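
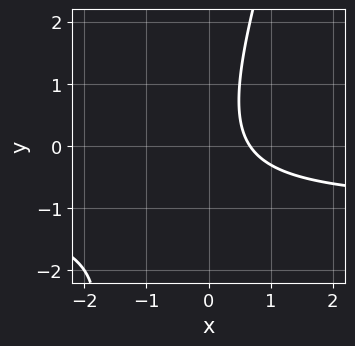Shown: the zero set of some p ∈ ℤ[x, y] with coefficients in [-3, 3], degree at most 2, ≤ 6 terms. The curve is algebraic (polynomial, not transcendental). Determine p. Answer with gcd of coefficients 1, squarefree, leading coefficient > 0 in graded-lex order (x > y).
First, degree: no degree-1 curve has this shape, so deg p = 2.
Then, from the visible intercepts: no y-intercept at any integer in the box.
Finally, the integer polynomial consistent with all of this is the stated p.

3*x*y - y^2 + 3*x - 2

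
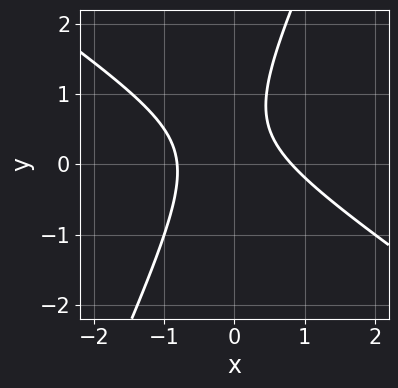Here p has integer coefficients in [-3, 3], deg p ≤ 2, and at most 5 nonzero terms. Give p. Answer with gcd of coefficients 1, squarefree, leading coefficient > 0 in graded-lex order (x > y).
1. The degree is 2 — the shape is more complex than any degree-1 curve.
2. From the visible intercepts: the curve avoids every integer y-axis point in the box.
3. Assembling these constraints gives the stated polynomial.

3*x^2 + 3*x*y - 2*y^2 + 2*y - 2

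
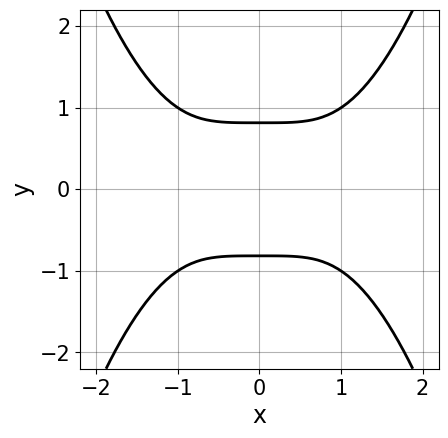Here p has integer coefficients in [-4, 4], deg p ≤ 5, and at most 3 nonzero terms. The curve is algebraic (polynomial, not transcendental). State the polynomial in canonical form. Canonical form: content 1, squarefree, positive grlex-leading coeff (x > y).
x^4 - 3*y^2 + 2

First, the degree is 4 — a generic line meets the curve in up to 4 points.
Next, symmetries: it's symmetric under y → −y, forcing even powers of y; it's symmetric under x → −x, forcing even powers of x.
Then, reading off the gridlines: no x-intercept at any integer in the box.
Finally, assembling these constraints gives the stated polynomial.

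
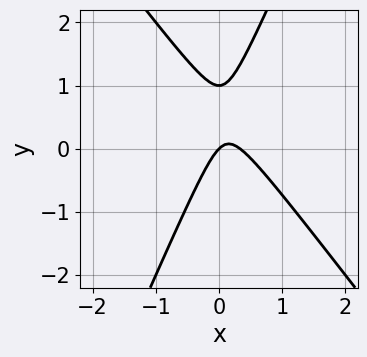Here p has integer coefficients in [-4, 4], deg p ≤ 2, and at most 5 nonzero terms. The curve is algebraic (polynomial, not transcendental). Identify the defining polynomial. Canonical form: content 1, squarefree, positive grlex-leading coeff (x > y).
3*x^2 + x*y - y^2 - x + y

First, degree: no degree-1 curve has this shape, so deg p = 2.
Then, checking where it meets the axes: one x-axis crossing is at x = 0; among the integer gridlines, it crosses the y-axis at y ∈ {0, 1}.
Finally, these observations pin down the coefficients.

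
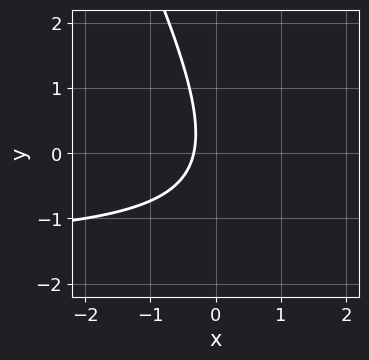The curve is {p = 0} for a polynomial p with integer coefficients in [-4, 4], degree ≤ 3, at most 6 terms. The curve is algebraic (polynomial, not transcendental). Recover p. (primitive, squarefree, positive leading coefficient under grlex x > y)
deg p = 2. The shape is more complex than any degree-1 curve.
Checking where it meets the axes: no y-intercept at any integer in the box.
These observations pin down the coefficients.

2*x*y + y^2 + 3*x + 1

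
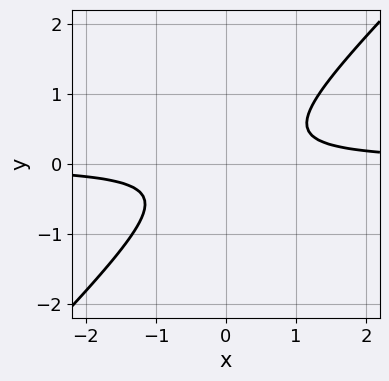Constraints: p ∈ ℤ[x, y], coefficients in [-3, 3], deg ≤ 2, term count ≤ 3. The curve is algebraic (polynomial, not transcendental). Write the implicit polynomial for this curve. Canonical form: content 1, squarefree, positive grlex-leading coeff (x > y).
Degree: a generic line meets the curve in up to 2 points, so deg p = 2.
Against the integer gridlines: no y-intercept at any integer in the box; it misses every integer gridline on the x-axis.
Matching integer coefficients to the picture gives p.

3*x*y - 3*y^2 - 1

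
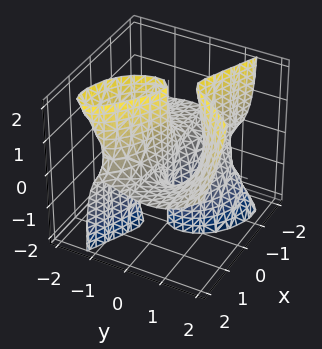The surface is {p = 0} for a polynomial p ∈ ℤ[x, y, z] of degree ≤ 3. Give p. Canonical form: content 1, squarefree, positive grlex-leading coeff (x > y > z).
2*x^2*z + 3*x*y*z - 2*y^3 + 2*y

1. deg p = 3. A generic line meets the surface in up to 3 points.
2. Against the integer gridlines: among the integer gridlines, it crosses the y-axis at y ∈ {-1, 0, 1}; every point of the z-axis in the box is on the surface; the visible x-axis segment lies entirely on the surface.
3. Assembling these constraints gives the stated polynomial.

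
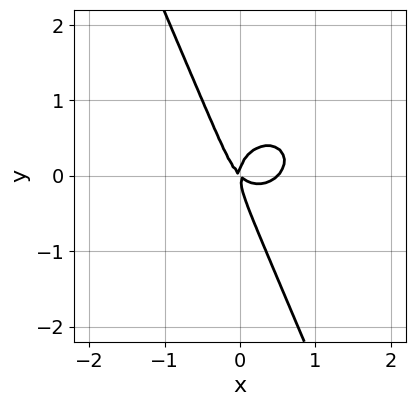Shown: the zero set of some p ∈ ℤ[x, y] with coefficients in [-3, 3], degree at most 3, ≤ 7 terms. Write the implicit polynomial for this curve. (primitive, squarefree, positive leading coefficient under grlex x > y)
2*x^3 + 2*x*y^2 + y^3 - x^2 - x*y

1. deg p = 3. No degree-2 curve has this shape.
2. Reading off the gridlines: it crosses the y-axis at the gridline y = 0; it crosses the x-axis at the gridline x = 0.
3. Solving for integer coefficients yields p as stated.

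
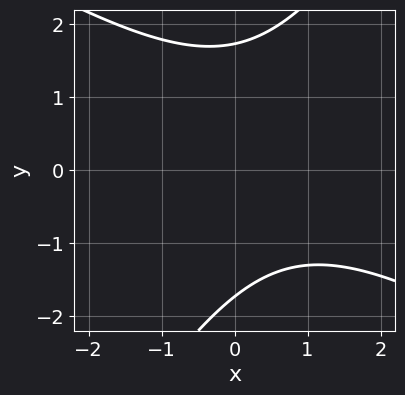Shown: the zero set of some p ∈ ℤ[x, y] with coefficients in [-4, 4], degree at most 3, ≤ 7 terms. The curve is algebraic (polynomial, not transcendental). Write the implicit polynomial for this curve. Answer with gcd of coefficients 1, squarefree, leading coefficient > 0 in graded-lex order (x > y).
x^2 + x*y - y^2 - x + 3

1. The degree is 2 — a generic line meets the curve in up to 2 points.
2. From the axis intercepts and sections: it misses every integer gridline on the x-axis.
3. Fitting integer coefficients to these (and the overall shape) gives p.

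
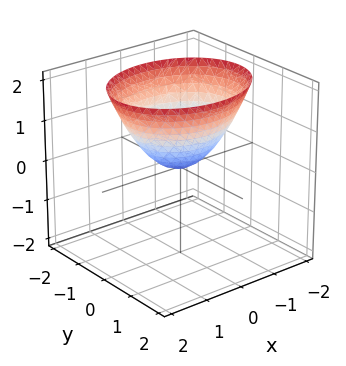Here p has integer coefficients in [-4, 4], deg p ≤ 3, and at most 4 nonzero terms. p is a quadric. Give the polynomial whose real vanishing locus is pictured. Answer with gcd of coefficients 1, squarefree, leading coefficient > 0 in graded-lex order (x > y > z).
Degree: a single bowl opening along one axis; a quadric, so deg p = 2.
Symmetries: mirror symmetry x ↦ −x ⇒ only even powers of x; mirror symmetry y ↦ −y ⇒ only even powers of y.
From the visible intercepts: it meets the z-axis at z = 0 (among the integer gridlines); it meets the y-axis at y = 0 (among the integer gridlines); one x-axis crossing is at x = 0.
The integer polynomial consistent with all of this is the stated p.

2*x^2 + 3*y^2 - 3*z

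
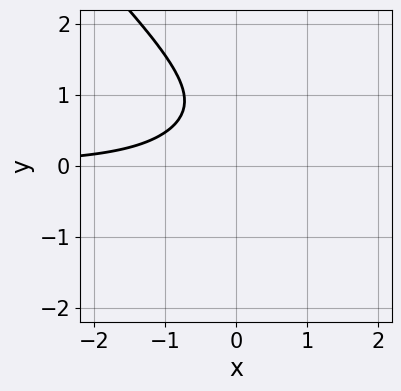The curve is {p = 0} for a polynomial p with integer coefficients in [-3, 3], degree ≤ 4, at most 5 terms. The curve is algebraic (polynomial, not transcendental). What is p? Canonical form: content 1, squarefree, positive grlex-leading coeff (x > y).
1. deg p = 4. A generic line meets the curve in up to 4 points.
2. Observable constraints: no x-intercept at any integer in the box; no y-intercept at any integer in the box.
3. The integer polynomial consistent with all of this is the stated p.

x*y^3 + y^4 - x^2*y + x*y + 1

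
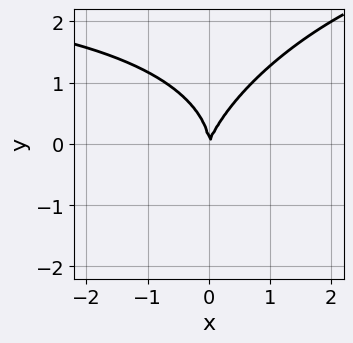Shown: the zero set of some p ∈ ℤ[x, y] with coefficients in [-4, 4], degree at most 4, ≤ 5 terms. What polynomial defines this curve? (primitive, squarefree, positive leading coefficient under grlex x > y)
x^2*y - x*y^2 + y^3 - 3*x^2 + x*y

The degree is 3 — a generic line meets the curve in up to 3 points.
Reading off the gridlines: it meets the x-axis at x = 0 (among the integer gridlines); it crosses the y-axis at the gridline y = 0.
Together with the visible shape, these determine p as stated.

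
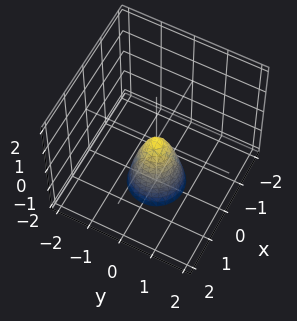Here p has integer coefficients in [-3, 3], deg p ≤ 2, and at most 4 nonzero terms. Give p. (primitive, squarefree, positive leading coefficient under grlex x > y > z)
Degree: a paraboloid; a quadric, so deg p = 2.
Symmetries: the surface is invariant under rotation about z: p = q(x² + y², z).
Against the integer gridlines: it crosses the z-axis at the gridline z = 0; it meets the x-axis at x = 0 (among the integer gridlines); it meets the y-axis at y = 0 (among the integer gridlines); a circular section at z = -2 has radius between 0 and 1.
The integer polynomial consistent with all of this is the stated p.

3*x^2 + 3*y^2 + z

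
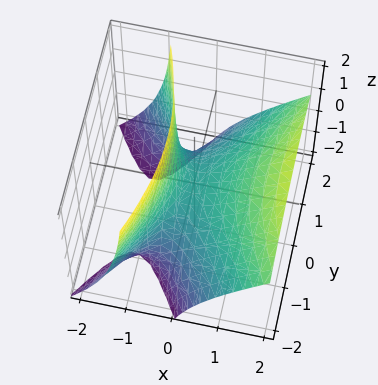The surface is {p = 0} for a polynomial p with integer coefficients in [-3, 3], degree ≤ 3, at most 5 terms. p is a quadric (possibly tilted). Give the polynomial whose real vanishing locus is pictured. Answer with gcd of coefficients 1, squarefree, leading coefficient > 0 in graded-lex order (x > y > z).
1. deg p = 2. A generic line meets the surface in up to 2 points.
2. Reading off the gridlines: it crosses the x-axis at the gridline x = 0; it crosses the z-axis at the gridline z = 0; it crosses the y-axis at the gridline y = 0.
3. Matching integer coefficients to the picture gives p.

3*x^2 - 3*x*z - y^2 - 2*z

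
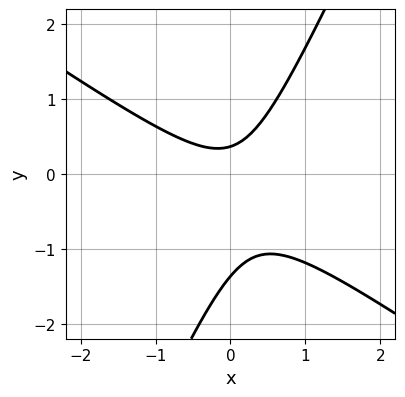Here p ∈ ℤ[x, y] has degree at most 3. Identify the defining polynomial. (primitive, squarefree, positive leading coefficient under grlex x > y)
Degree: the shape is more complex than any degree-1 curve, so deg p = 2.
Checking where it meets the axes: the curve avoids every integer x-axis point in the box.
Putting this together gives p.

3*x^2 + 3*x*y - 2*y^2 - 2*y + 1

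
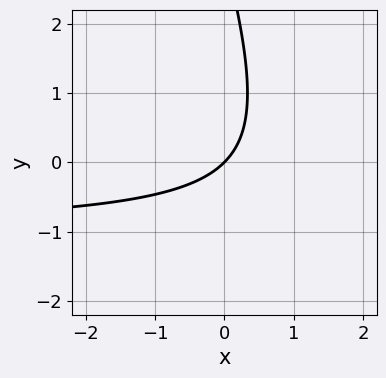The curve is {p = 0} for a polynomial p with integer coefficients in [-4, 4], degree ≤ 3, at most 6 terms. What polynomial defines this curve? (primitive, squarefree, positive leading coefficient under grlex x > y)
3*x*y + y^2 + 3*x - 3*y

deg p = 2.
Against the integer gridlines: it crosses the x-axis at the gridline x = 0; it meets the y-axis at y = 0 (among the integer gridlines).
Assembling these constraints gives the stated polynomial.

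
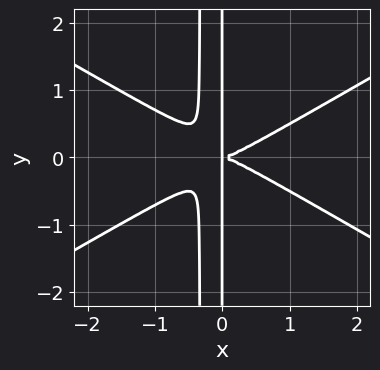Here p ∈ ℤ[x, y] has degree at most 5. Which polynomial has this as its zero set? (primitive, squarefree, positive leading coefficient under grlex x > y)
deg p = 4.
Symmetries: mirror symmetry y ↦ −y ⇒ only even powers of y.
Checking where it meets the axes: every point of the y-axis in the box is on the curve.
The integer polynomial consistent with all of this is the stated p.

x^4 - 3*x^2*y^2 - x*y^2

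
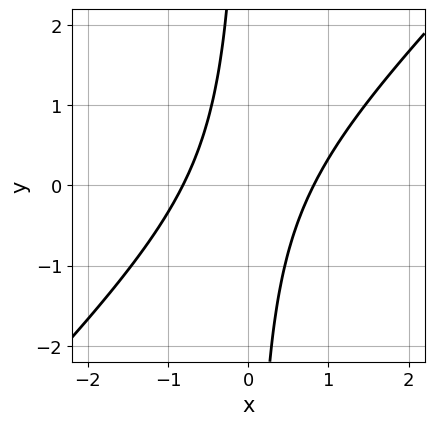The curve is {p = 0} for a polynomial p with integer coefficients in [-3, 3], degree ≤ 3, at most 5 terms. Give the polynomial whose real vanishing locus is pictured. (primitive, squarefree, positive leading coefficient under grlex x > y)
3*x^2 - 3*x*y - 2

(a) Degree: the shape is more complex than any degree-1 curve, so deg p = 2.
(b) Checking where it meets the axes: the curve avoids every integer y-axis point in the box.
(c) Fitting integer coefficients to these (and the overall shape) gives p.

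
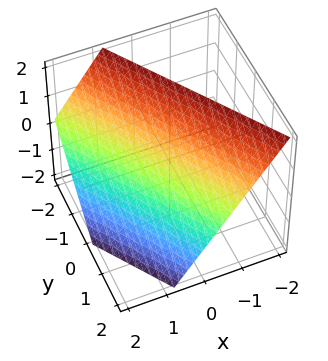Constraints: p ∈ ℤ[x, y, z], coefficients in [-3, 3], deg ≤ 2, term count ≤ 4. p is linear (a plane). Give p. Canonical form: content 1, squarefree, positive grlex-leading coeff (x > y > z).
First, degree: every cross-section is a straight line — this is a plane, so deg p = 1.
Then, from the visible intercepts: it meets the y-axis at y = 1 (among the integer gridlines); one z-axis crossing is at z = 1.
Finally, matching integer coefficients to the picture gives p.

3*x + 2*y + 2*z - 2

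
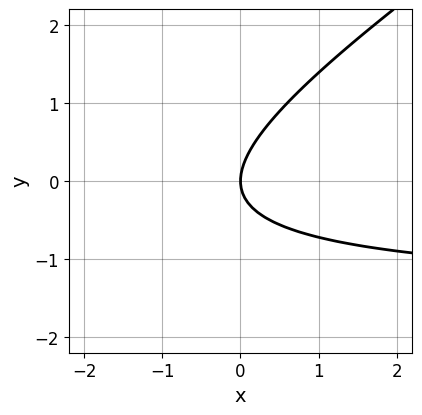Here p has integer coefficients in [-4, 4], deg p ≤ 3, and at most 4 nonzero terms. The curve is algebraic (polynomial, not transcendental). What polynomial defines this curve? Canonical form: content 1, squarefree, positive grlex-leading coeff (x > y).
2*x*y - 3*y^2 + 3*x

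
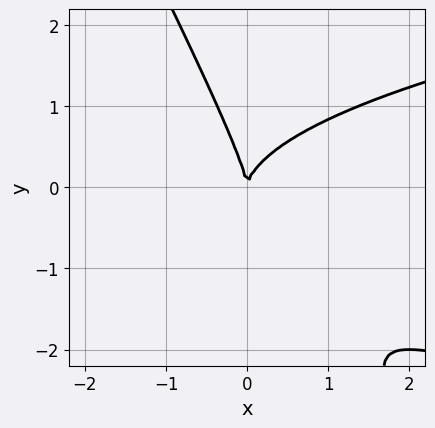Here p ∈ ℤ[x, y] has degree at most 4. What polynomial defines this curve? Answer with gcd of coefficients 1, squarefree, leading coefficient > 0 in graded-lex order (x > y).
2*x*y^2 + y^3 - 2*x^2

deg p = 3.
Against the integer gridlines: it crosses the y-axis at the gridline y = 0; it crosses the x-axis at the gridline x = 0.
Putting this together gives p.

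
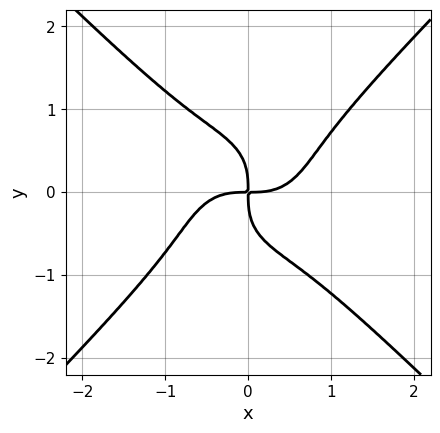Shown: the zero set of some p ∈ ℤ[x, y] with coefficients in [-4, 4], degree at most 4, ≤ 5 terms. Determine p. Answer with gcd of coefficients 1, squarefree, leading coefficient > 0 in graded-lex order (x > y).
First, degree: a generic line meets the curve in up to 4 points, so deg p = 4.
Next, checking where it meets the axes: it crosses the y-axis at the gridline y = 0; one x-axis crossing is at x = 0.
Finally, the integer polynomial consistent with all of this is the stated p.

x^4 - y^4 - x*y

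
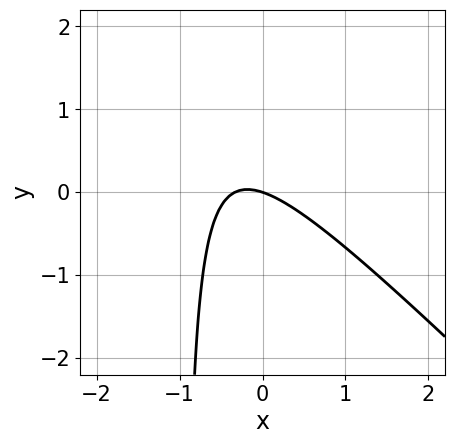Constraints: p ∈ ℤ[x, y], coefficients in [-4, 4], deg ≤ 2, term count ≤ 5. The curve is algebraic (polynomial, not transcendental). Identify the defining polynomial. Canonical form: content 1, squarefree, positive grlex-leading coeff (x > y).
First, deg p = 2. A generic line meets the curve in up to 2 points.
Then, against the integer gridlines: it meets the x-axis at x = 0 (among the integer gridlines); one y-axis crossing is at y = 0.
Finally, putting this together gives p.

3*x^2 + 3*x*y + x + 3*y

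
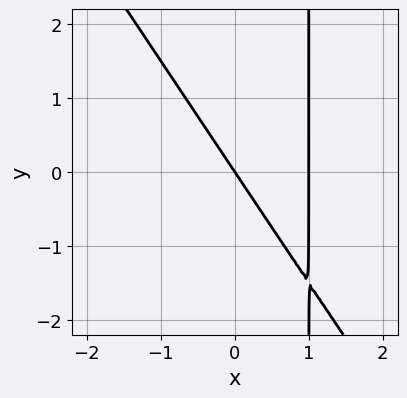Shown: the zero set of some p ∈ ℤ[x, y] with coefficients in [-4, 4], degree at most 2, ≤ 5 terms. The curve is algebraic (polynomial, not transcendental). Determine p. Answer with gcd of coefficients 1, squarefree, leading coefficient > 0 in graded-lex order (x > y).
(a) deg p = 2. A generic line meets the curve in up to 2 points.
(b) Reading off the gridlines: among the integer gridlines, it crosses the x-axis at x ∈ {0, 1}; one y-axis crossing is at y = 0.
(c) Fitting integer coefficients to these (and the overall shape) gives p.

3*x^2 + 2*x*y - 3*x - 2*y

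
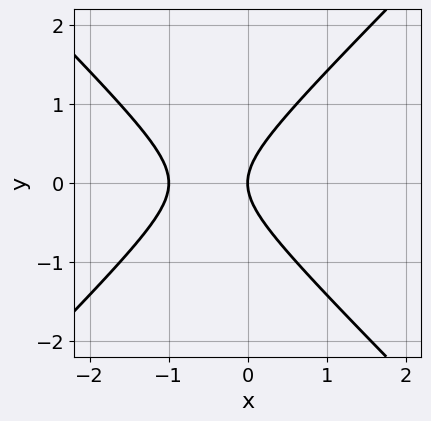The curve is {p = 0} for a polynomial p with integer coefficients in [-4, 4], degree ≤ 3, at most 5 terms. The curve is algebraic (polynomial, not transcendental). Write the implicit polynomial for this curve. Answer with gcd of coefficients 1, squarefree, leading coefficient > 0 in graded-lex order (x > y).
Degree: the shape is more complex than any degree-1 curve, so deg p = 2.
Symmetries: it's symmetric under y → −y, forcing even powers of y.
From the visible intercepts: among the integer gridlines, it crosses the x-axis at x ∈ {-1, 0}; one y-axis crossing is at y = 0.
Matching integer coefficients to the picture gives p.

x^2 - y^2 + x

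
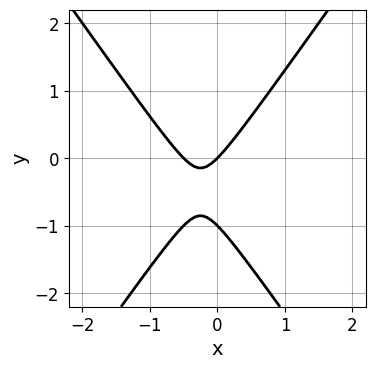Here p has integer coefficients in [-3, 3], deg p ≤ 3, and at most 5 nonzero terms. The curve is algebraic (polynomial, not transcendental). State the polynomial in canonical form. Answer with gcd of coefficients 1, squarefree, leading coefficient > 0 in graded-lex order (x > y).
2*x^2 - y^2 + x - y

1. Degree: no degree-1 curve has this shape, so deg p = 2.
2. Observable constraints: one x-axis crossing is at x = 0; the y-axis gridline crossings are at y ∈ {-1, 0}.
3. Solving for integer coefficients yields p as stated.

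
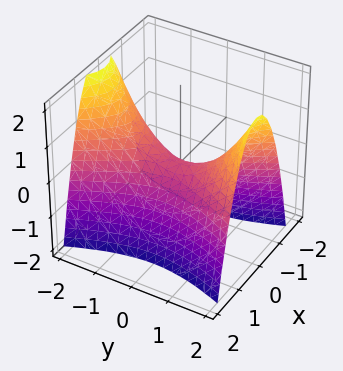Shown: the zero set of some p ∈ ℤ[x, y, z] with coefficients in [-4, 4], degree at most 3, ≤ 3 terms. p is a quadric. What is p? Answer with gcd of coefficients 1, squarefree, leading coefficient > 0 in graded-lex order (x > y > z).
1. Degree: a saddle surface; a quadric, so deg p = 2.
2. Symmetries: the x ↦ −x reflection is a symmetry, so x appears only in even powers; it's symmetric under y → −y, forcing even powers of y.
3. Reading off the gridlines: one y-axis crossing is at y = 0; it meets the z-axis at z = 0 (among the integer gridlines).
4. Solving for integer coefficients yields p as stated.

3*x^2 - y^2 + 2*z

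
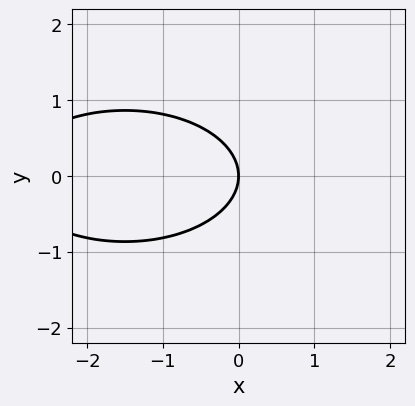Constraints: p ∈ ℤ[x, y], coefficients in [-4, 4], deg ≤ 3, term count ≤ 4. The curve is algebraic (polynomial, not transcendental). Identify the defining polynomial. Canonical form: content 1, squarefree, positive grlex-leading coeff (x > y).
x^2 + 3*y^2 + 3*x

1. Degree: no degree-1 curve has this shape, so deg p = 2.
2. Symmetries: the y ↦ −y reflection is a symmetry, so y appears only in even powers.
3. Observable constraints: it crosses the x-axis at the gridline x = 0; it crosses the y-axis at the gridline y = 0.
4. Solving for integer coefficients yields p as stated.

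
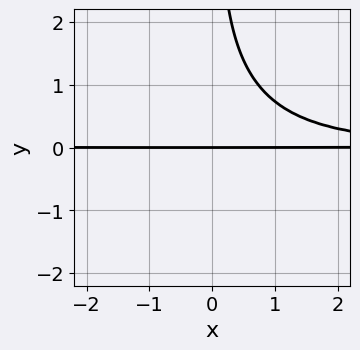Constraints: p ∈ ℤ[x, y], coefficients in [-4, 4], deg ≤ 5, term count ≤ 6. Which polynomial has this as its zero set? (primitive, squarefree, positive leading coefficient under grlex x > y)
x^2*y^2 + x*y^3 + x*y^2 - 2*y

1. Degree: no degree-3 curve has this shape, so deg p = 4.
2. Observable constraints: the visible x-axis segment lies entirely on the curve; it meets the y-axis at y = 0 (among the integer gridlines).
3. The integer polynomial consistent with all of this is the stated p.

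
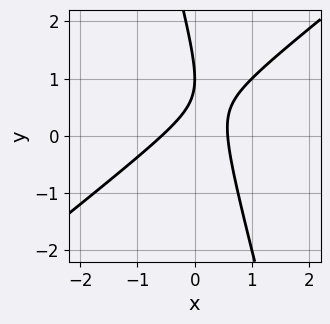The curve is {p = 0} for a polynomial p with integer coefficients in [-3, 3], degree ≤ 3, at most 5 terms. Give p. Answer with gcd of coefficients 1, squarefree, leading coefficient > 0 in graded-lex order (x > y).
1. Degree: a generic line meets the curve in up to 2 points, so deg p = 2.
2. From the axis intercepts and sections: it crosses the y-axis at the gridline y = 1.
3. Solving for integer coefficients yields p as stated.

3*x^2 - 3*x*y - y^2 + 2*y - 1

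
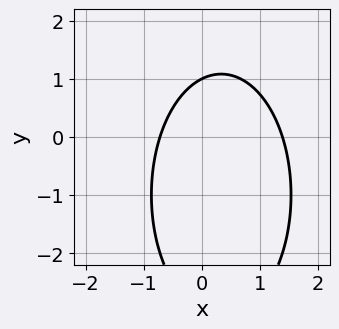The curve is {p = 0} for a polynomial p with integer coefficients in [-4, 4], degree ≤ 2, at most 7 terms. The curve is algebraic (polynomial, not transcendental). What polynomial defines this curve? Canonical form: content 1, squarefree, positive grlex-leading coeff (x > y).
First, deg p = 2.
Then, from the visible intercepts: it meets the y-axis at y = 1 (among the integer gridlines).
Finally, together with the visible shape, these determine p as stated.

3*x^2 + y^2 - 2*x + 2*y - 3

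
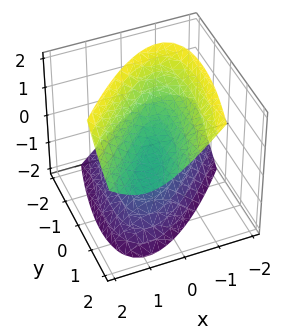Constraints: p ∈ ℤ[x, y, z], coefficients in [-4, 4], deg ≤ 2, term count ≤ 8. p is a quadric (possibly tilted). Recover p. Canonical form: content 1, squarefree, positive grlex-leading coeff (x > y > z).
3*x^2 - 3*x*y + y^2 - 2*y*z - 2*z^2 + 1

The picture has 2 separate pieces.
deg p = 2.
Checking where it meets the axes: it misses every integer gridline on the x-axis; the surface avoids every integer y-axis point in the box.
Putting this together gives p.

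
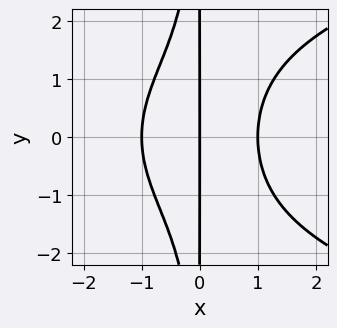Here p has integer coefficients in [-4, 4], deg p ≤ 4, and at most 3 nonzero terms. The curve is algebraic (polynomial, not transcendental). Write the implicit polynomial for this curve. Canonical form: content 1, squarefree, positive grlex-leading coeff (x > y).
x^2*y^2 - 2*x^3 + 2*x

First, the degree is 4 — the shape is more complex than any degree-3 curve.
Next, symmetries: mirror symmetry y ↦ −y ⇒ only even powers of y.
Next, reading off the gridlines: the x-axis gridline crossings are at x ∈ {-1, 0, 1}; every point of the y-axis in the box is on the curve.
Finally, together with the visible shape, these determine p as stated.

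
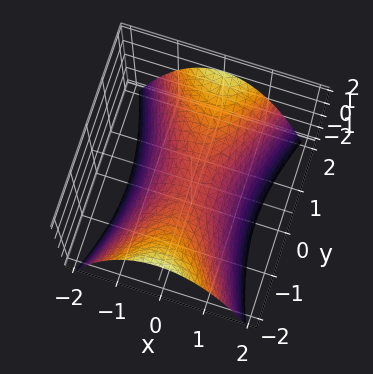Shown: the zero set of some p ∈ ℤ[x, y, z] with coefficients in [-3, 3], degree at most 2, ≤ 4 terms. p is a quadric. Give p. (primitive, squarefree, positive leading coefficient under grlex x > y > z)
Degree: a hyperbolic paraboloid; a quadric, so deg p = 2.
Symmetries: the x ↦ −x reflection is a symmetry, so x appears only in even powers; the y ↦ −y reflection is a symmetry, so y appears only in even powers.
From the visible intercepts: it meets the y-axis at y = 0 (among the integer gridlines); it crosses the z-axis at the gridline z = 0; one x-axis crossing is at x = 0.
The integer polynomial consistent with all of this is the stated p.

3*x^2 - y^2 + 3*z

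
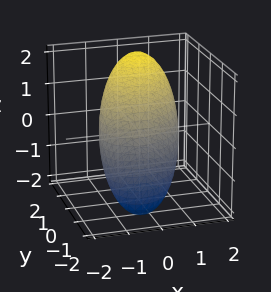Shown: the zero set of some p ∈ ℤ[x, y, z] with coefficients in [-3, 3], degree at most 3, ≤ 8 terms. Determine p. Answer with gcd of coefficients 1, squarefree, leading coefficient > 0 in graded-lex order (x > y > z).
First, degree: a generic line meets the surface in up to 2 points, so deg p = 2.
Finally, the integer polynomial consistent with all of this is the stated p.

2*x^2 - x*y + 2*y^2 - 3*y*z + 2*z^2 - 3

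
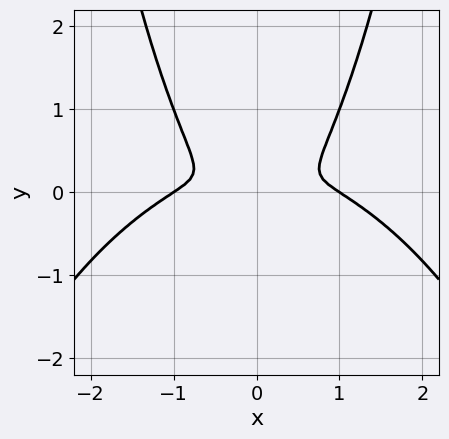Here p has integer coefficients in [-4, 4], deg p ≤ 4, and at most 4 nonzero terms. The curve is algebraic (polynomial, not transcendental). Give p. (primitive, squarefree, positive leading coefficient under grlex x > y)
deg p = 4.
Symmetries: it's symmetric under x → −x, forcing even powers of x.
Against the integer gridlines: among the integer gridlines, it crosses the x-axis at x ∈ {-1, 1}.
Assembling these constraints gives the stated polynomial.

x^4 + 3*x^2*y - x^2 - 3*y^2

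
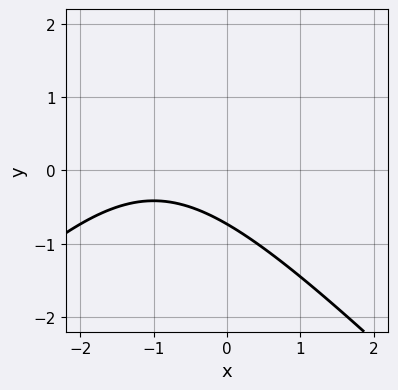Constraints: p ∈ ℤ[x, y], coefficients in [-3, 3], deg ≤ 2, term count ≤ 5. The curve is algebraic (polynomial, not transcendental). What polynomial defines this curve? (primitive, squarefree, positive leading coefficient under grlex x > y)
x^2 - y^2 + 2*x + 2*y + 2

First, deg p = 2.
Next, against the integer gridlines: it misses every integer gridline on the x-axis.
Finally, these observations pin down the coefficients.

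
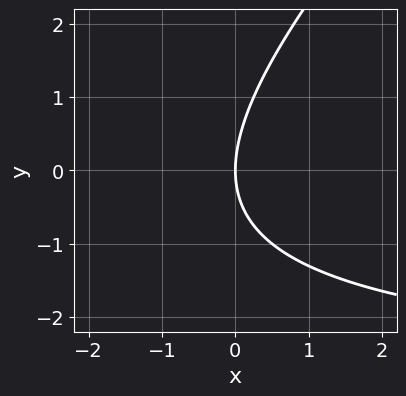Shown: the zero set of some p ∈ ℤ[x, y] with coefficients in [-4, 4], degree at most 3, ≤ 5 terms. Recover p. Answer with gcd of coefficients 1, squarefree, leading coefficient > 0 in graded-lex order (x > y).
deg p = 2.
From the axis intercepts and sections: it crosses the y-axis at the gridline y = 0; it meets the x-axis at x = 0 (among the integer gridlines).
Matching integer coefficients to the picture gives p.

x*y - y^2 + 3*x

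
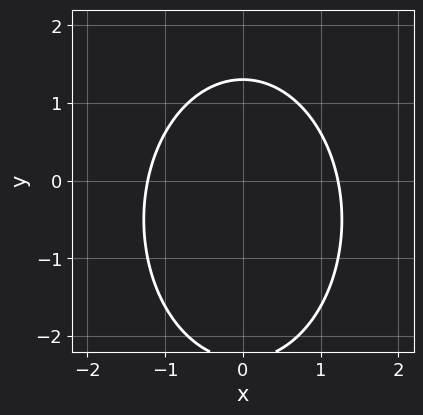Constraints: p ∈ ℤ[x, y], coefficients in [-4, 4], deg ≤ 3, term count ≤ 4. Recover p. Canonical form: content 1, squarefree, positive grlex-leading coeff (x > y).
Degree: no degree-1 curve has this shape, so deg p = 2.
Symmetries: it's symmetric under x → −x, forcing even powers of x.
Together with the visible shape, these determine p as stated.

2*x^2 + y^2 + y - 3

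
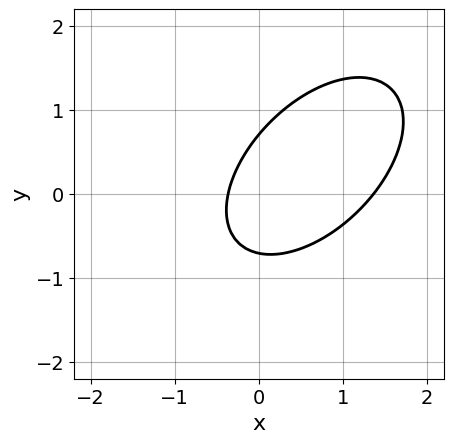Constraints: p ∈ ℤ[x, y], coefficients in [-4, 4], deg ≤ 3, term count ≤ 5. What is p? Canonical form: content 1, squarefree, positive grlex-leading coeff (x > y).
2*x^2 - 2*x*y + 2*y^2 - 2*x - 1

First, the degree is 2 — no degree-1 curve has this shape.
Finally, the integer polynomial consistent with all of this is the stated p.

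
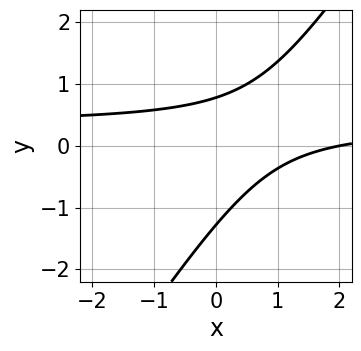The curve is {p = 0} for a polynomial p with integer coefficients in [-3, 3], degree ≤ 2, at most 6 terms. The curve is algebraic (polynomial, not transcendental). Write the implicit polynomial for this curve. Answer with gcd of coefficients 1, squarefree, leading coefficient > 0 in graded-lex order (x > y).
1. deg p = 2. A generic line meets the curve in up to 2 points.
2. Checking where it meets the axes: it crosses the x-axis at the gridline x = 2.
3. Assembling these constraints gives the stated polynomial.

3*x*y - 2*y^2 - x - y + 2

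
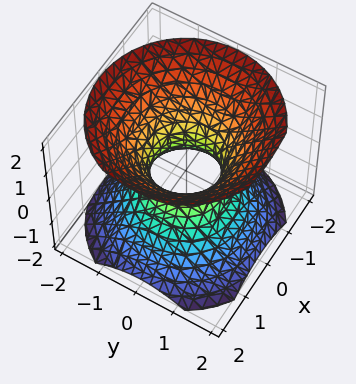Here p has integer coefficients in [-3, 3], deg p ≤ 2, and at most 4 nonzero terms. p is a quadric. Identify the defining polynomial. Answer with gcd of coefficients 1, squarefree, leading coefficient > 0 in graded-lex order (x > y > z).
3*x^2 + 3*y^2 - 3*z^2 - 2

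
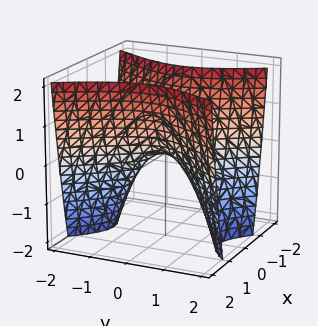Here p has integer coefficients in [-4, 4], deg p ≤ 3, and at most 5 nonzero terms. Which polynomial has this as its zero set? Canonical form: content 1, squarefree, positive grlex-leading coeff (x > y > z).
2*x^2 - y^2 - z

deg p = 2. A hyperbolic paraboloid; a quadric.
Symmetries: it's symmetric under x → −x, forcing even powers of x; the y ↦ −y reflection is a symmetry, so y appears only in even powers.
Observable constraints: it meets the z-axis at z = 0 (among the integer gridlines); it crosses the x-axis at the gridline x = 0; one y-axis crossing is at y = 0.
Matching integer coefficients to the picture gives p.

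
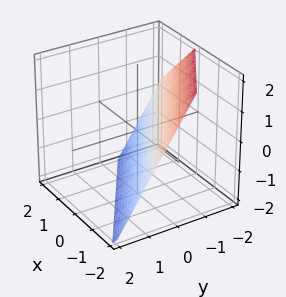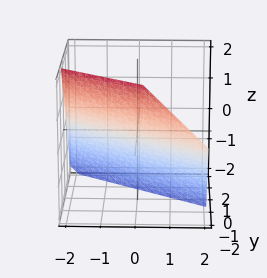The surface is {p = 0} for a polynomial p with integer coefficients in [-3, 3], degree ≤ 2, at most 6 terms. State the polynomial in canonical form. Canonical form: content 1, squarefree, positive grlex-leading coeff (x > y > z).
2*x + 3*y + 2*z + 2

(a) deg p = 1.
(b) From the axis intercepts and sections: it meets the x-axis at x = -1 (among the integer gridlines); it crosses the z-axis at the gridline z = -1.
(c) The integer polynomial consistent with all of this is the stated p.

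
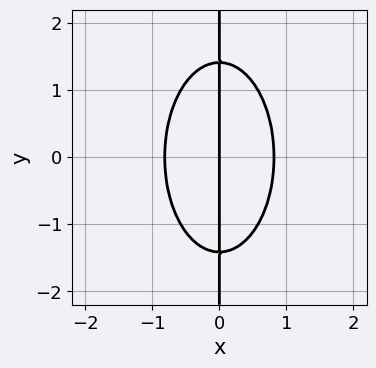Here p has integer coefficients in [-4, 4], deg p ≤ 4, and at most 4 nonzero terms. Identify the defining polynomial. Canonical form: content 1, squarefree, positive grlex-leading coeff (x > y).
1. Degree: the shape is more complex than any degree-2 curve, so deg p = 3.
2. Symmetries: it's symmetric under y → −y, forcing even powers of y.
3. Reading off the gridlines: it crosses the x-axis at the gridline x = 0; every point of the y-axis in the box is on the curve.
4. These observations pin down the coefficients.

3*x^3 + x*y^2 - 2*x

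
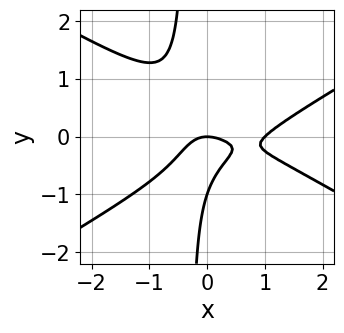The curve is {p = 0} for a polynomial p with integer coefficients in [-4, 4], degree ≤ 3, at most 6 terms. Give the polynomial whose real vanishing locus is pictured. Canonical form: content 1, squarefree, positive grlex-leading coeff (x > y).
x^3 - 3*x*y^2 - x^2 - y^2 - y

First, degree: a generic line meets the curve in up to 3 points, so deg p = 3.
Next, reading off the gridlines: among the integer gridlines, it crosses the x-axis at x ∈ {0, 1}; the y-axis gridline crossings are at y ∈ {-1, 0}.
Finally, the integer polynomial consistent with all of this is the stated p.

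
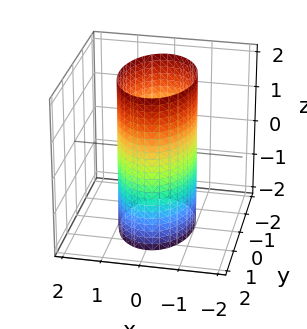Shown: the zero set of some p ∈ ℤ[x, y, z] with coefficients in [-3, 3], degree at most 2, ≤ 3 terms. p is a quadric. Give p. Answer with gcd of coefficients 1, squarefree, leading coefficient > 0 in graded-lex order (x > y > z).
The degree is 2 — a cylinder; a quadric.
Symmetries: the z ↦ −z reflection is a symmetry, so z appears only in even powers; mirror symmetry x ↦ −x ⇒ only even powers of x; it's symmetric under y → −y, forcing even powers of y.
From the visible intercepts: the x-axis gridline crossings are at x ∈ {-1, 1}; no z-intercept at any integer in the box.
Fitting integer coefficients to these (and the overall shape) gives p.

2*x^2 + y^2 - 2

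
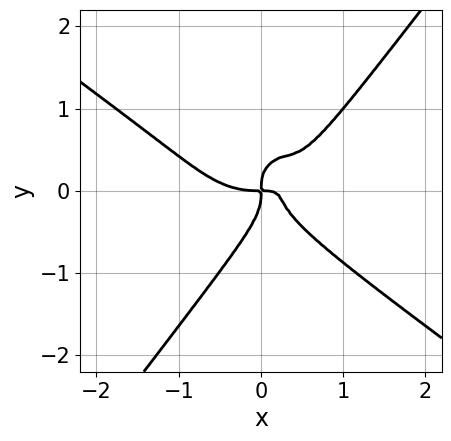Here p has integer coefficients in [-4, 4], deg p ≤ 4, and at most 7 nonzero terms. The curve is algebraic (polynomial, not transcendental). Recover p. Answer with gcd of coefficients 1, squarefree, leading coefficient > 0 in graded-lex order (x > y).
2*x^4 + 3*x*y^3 - 3*y^4 - 3*x^2*y + x*y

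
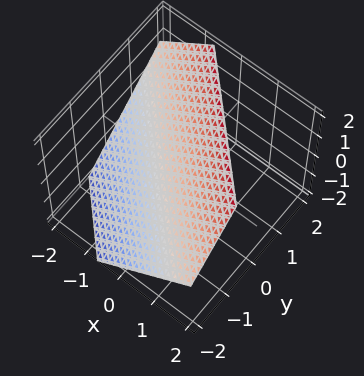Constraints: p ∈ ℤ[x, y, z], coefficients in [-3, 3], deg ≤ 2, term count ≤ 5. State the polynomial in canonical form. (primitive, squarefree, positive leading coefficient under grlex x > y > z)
First, deg p = 1.
Finally, putting this together gives p.

3*x + 3*y - 3*z + 2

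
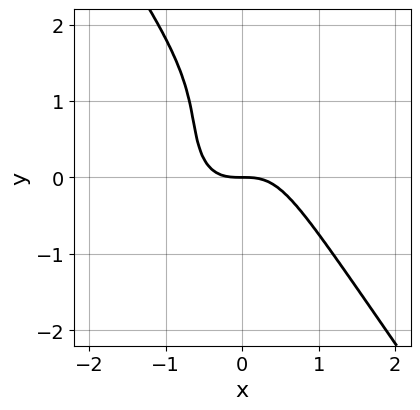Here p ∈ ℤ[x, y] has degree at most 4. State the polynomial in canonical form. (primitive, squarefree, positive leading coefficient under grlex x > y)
The degree is 3 — a generic line meets the curve in up to 3 points.
From the visible intercepts: it crosses the y-axis at the gridline y = 0; it meets the x-axis at x = 0 (among the integer gridlines).
Fitting integer coefficients to these (and the overall shape) gives p.

3*x^3 + y^3 - 2*y^2 + 2*y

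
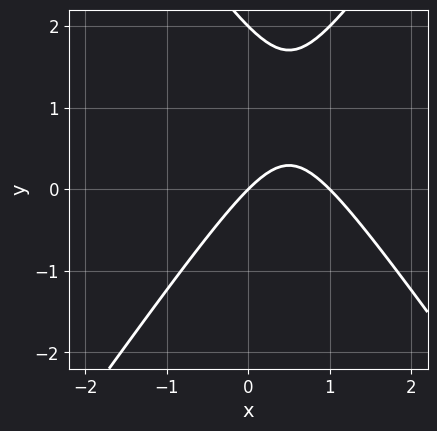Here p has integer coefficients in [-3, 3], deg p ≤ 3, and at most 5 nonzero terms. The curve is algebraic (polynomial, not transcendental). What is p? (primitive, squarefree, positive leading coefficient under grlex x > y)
2*x^2 - y^2 - 2*x + 2*y

(a) Degree: the shape is more complex than any degree-1 curve, so deg p = 2.
(b) Against the integer gridlines: the x-axis gridline crossings are at x ∈ {0, 1}; the y-axis gridline crossings are at y ∈ {0, 2}.
(c) Fitting integer coefficients to these (and the overall shape) gives p.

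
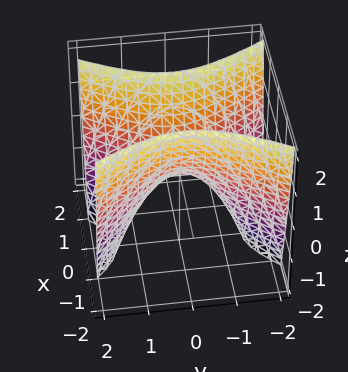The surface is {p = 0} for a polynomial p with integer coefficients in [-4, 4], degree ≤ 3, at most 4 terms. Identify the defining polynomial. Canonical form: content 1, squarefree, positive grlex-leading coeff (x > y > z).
(a) The degree is 2 — a saddle surface; a quadric.
(b) Symmetries: it's symmetric under x → −x, forcing even powers of x; the y ↦ −y reflection is a symmetry, so y appears only in even powers.
(c) Observable constraints: one z-axis crossing is at z = 0; it meets the x-axis at x = 0 (among the integer gridlines); it meets the y-axis at y = 0 (among the integer gridlines).
(d) Solving for integer coefficients yields p as stated.

2*x^2 - y^2 - z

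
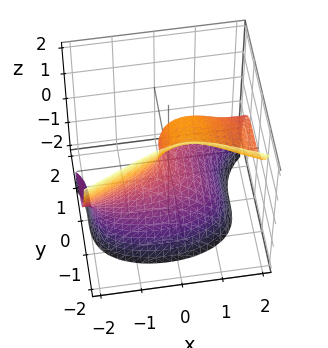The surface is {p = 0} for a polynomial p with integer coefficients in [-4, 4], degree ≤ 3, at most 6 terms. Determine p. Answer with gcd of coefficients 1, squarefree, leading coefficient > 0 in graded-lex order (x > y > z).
First, degree: the shape is more complex than any degree-2 surface, so deg p = 3.
Then, reading off the gridlines: among the integer gridlines, it crosses the z-axis at z ∈ {0, 1}; it meets the x-axis at x = 0 (among the integer gridlines); one y-axis crossing is at y = 0.
Finally, fitting integer coefficients to these (and the overall shape) gives p.

x^2*z + 2*y^3 + z^2 - x - z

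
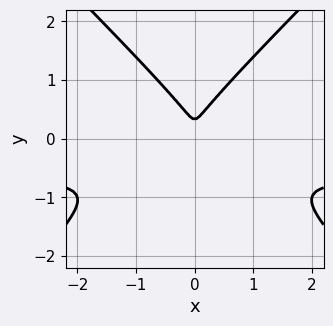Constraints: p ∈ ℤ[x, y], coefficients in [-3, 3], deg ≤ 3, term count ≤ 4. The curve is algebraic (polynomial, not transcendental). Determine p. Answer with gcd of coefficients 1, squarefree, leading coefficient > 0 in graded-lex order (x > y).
First, degree: the shape is more complex than any degree-2 curve, so deg p = 3.
Next, symmetries: the x ↦ −x reflection is a symmetry, so x appears only in even powers.
Finally, assembling these constraints gives the stated polynomial.

3*x^2*y - 3*y^3 + 2*x^2 + y^2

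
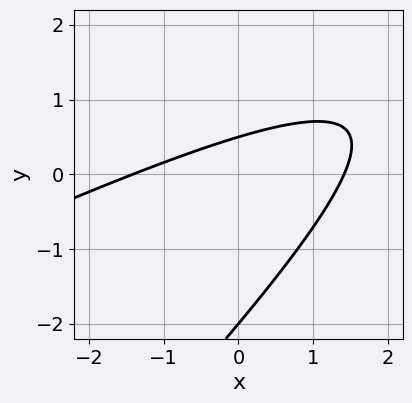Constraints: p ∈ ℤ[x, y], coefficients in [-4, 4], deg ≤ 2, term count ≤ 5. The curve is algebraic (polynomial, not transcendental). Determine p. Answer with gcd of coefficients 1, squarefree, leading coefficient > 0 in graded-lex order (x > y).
1. The degree is 2 — a generic line meets the curve in up to 2 points.
2. From the axis intercepts and sections: it meets the y-axis at y = -2 (among the integer gridlines).
3. These observations pin down the coefficients.

x^2 - 3*x*y + 2*y^2 + 3*y - 2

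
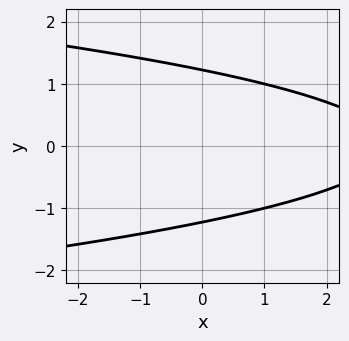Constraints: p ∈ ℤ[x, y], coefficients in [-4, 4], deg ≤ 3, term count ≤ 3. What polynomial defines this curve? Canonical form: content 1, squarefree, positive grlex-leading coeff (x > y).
(a) Degree: no degree-1 curve has this shape, so deg p = 2.
(b) Symmetries: the y ↦ −y reflection is a symmetry, so y appears only in even powers.
(c) Checking where it meets the axes: it misses every integer gridline on the x-axis.
(d) Matching integer coefficients to the picture gives p.

2*y^2 + x - 3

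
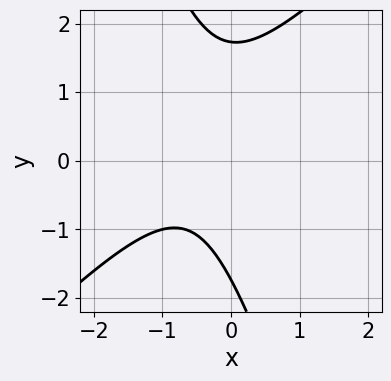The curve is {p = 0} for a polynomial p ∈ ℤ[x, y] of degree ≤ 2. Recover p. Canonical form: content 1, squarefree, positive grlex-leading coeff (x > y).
3*x^2 - 2*x*y - y^2 + 3*x + 3

1. The degree is 2 — no degree-1 curve has this shape.
2. From the visible intercepts: it misses every integer gridline on the x-axis.
3. Putting this together gives p.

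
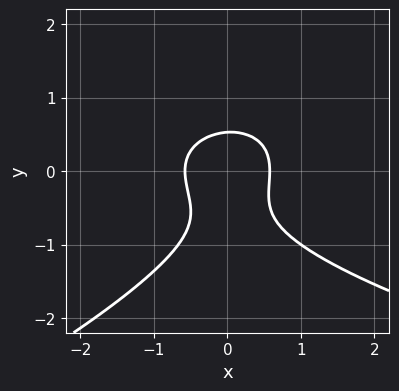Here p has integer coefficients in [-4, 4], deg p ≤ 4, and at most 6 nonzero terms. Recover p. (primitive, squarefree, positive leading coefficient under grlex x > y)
x*y^2 - 3*y^3 - 3*x^2 - 2*y^2 + 1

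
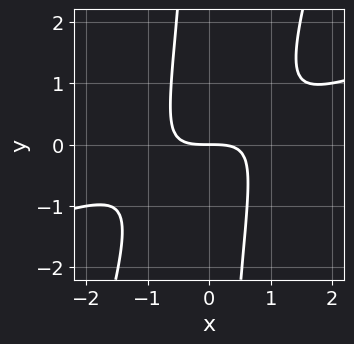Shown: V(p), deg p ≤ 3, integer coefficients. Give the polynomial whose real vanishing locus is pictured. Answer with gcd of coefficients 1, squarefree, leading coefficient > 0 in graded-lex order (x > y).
x^3 - 3*x^2*y + x*y^2 + 2*y

deg p = 3. No degree-2 curve has this shape.
From the axis intercepts and sections: it meets the x-axis at x = 0 (among the integer gridlines); it meets the y-axis at y = 0 (among the integer gridlines).
These observations pin down the coefficients.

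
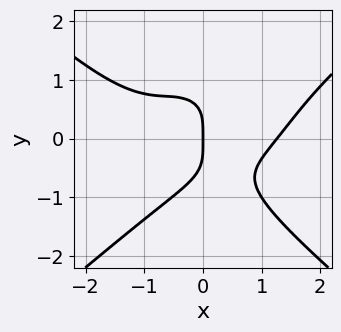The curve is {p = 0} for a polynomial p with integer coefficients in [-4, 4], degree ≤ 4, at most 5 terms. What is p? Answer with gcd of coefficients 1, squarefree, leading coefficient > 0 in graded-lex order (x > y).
x^4 - 2*y^4 - 3*x^2*y - 2*x

First, the degree is 4 — the shape is more complex than any degree-3 curve.
Next, from the axis intercepts and sections: it crosses the x-axis at the gridline x = 0; one y-axis crossing is at y = 0.
Finally, assembling these constraints gives the stated polynomial.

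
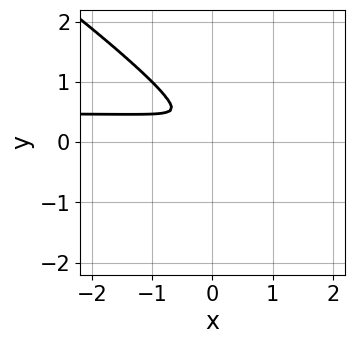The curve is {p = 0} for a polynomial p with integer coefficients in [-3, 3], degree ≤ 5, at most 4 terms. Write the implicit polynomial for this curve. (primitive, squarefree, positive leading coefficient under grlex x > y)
2*x*y^3 + 3*y^4 - 2*x^2*y + x^2

(a) The degree is 4 — no degree-3 curve has this shape.
(b) The integer polynomial consistent with all of this is the stated p.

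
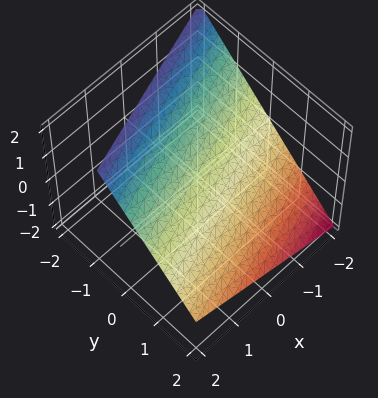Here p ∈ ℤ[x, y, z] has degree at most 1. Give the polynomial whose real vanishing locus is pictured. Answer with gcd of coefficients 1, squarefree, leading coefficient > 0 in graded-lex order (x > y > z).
x - 3*y - 3*z + 2

1. deg p = 1.
2. From the axis intercepts and sections: it crosses the x-axis at the gridline x = -2.
3. Solving for integer coefficients yields p as stated.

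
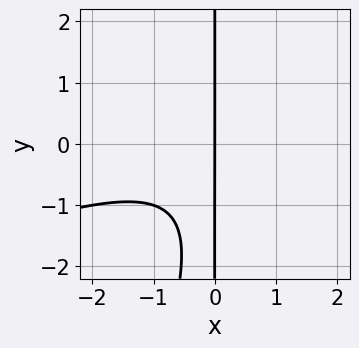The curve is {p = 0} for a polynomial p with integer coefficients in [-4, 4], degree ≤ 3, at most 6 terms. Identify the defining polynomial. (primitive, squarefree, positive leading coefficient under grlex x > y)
x^3 - 3*x^2*y + x*y^2 + 2*x*y + 3*x

The degree is 3 — the shape is more complex than any degree-2 curve.
Observable constraints: it crosses the x-axis at the gridline x = 0; the visible y-axis segment lies entirely on the curve.
Putting this together gives p.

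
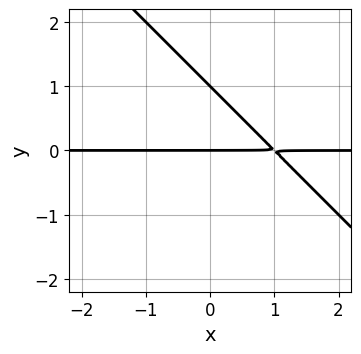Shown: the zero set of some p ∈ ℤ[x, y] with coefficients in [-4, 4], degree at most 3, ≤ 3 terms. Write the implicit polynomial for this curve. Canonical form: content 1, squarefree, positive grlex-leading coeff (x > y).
deg p = 2.
From the visible intercepts: every point of the x-axis in the box is on the curve; the y-axis gridline crossings are at y ∈ {0, 1}.
Matching integer coefficients to the picture gives p.

x*y + y^2 - y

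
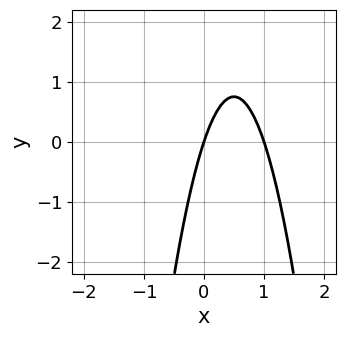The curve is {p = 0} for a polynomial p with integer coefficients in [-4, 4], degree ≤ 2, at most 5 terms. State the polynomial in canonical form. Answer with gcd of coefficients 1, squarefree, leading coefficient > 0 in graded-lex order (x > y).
3*x^2 - 3*x + y

(a) The degree is 2 — the shape is more complex than any degree-1 curve.
(b) Observable constraints: it meets the y-axis at y = 0 (among the integer gridlines); among the integer gridlines, it crosses the x-axis at x ∈ {0, 1}.
(c) Putting this together gives p.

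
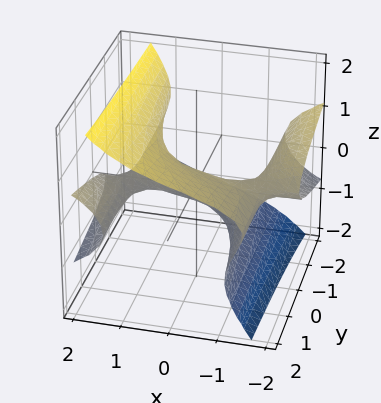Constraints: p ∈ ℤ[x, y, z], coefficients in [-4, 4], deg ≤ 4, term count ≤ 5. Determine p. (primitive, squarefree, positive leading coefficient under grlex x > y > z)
First, degree: no degree-2 surface has this shape, so deg p = 3.
Then, from the axis intercepts and sections: it meets the y-axis at y = 0 (among the integer gridlines); the visible x-axis segment lies entirely on the surface; it crosses the z-axis at the gridline z = 0.
Finally, matching integer coefficients to the picture gives p.

x^2*y - x^2*z - 3*x*z^2 + 3*z^3 - 2*y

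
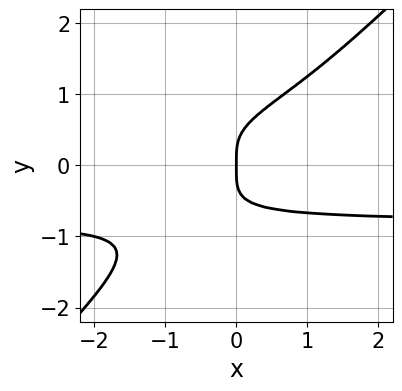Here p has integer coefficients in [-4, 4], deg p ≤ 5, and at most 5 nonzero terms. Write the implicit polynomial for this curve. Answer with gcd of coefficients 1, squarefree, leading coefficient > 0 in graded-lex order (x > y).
1. The degree is 4 — no degree-3 curve has this shape.
2. From the visible intercepts: one x-axis crossing is at x = 0; it meets the y-axis at y = 0 (among the integer gridlines).
3. Putting this together gives p.

2*x*y^3 - 2*y^4 + x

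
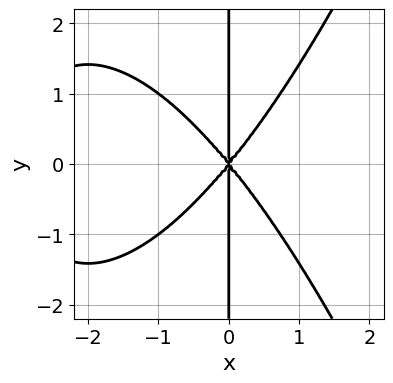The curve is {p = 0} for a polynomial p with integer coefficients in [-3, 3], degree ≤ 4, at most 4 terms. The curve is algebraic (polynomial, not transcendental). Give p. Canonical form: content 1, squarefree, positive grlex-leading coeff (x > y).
x^4 + 3*x^3 - 2*x*y^2

1. The degree is 4 — the shape is more complex than any degree-3 curve.
2. Symmetries: the y ↦ −y reflection is a symmetry, so y appears only in even powers.
3. Reading off the gridlines: it meets the x-axis at x = 0 (among the integer gridlines); the visible y-axis segment lies entirely on the curve.
4. Solving for integer coefficients yields p as stated.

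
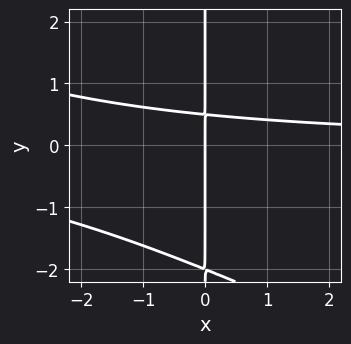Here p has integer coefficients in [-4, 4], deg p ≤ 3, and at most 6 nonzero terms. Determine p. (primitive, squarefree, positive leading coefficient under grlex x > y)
x^2*y + 2*x*y^2 + 3*x*y - 2*x

1. Degree: a generic line meets the curve in up to 3 points, so deg p = 3.
2. Reading off the gridlines: it crosses the x-axis at the gridline x = 0; the visible y-axis segment lies entirely on the curve.
3. These observations pin down the coefficients.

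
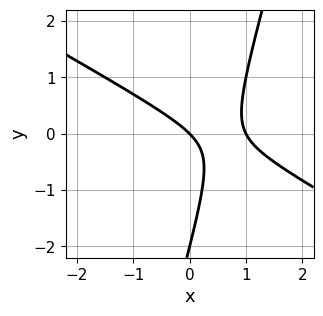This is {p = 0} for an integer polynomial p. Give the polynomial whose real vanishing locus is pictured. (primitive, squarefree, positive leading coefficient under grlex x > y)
2*x^2 + 3*x*y - y^2 - 2*x - 2*y

deg p = 2. The shape is more complex than any degree-1 curve.
Against the integer gridlines: among the integer gridlines, it crosses the x-axis at x ∈ {0, 1}; among the integer gridlines, it crosses the y-axis at y ∈ {-2, 0}.
The integer polynomial consistent with all of this is the stated p.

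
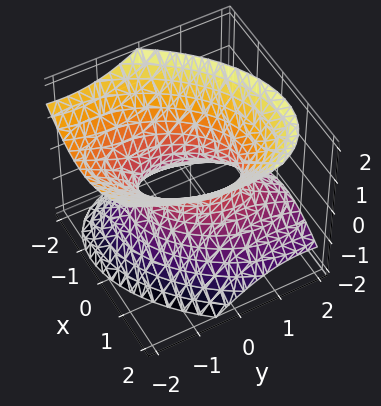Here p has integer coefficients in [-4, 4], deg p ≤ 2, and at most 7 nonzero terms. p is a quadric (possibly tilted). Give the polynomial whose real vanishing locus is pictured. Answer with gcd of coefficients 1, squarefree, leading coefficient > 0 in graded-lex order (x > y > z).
1. The degree is 2 — the shape is more complex than any degree-1 surface.
2. Against the integer gridlines: the surface avoids every integer z-axis point in the box; among the integer gridlines, it crosses the y-axis at y ∈ {-1, 1}.
3. Together with the visible shape, these determine p as stated.

3*x^2 - 2*x*y + 2*y^2 + 2*y*z - 3*z^2 - 2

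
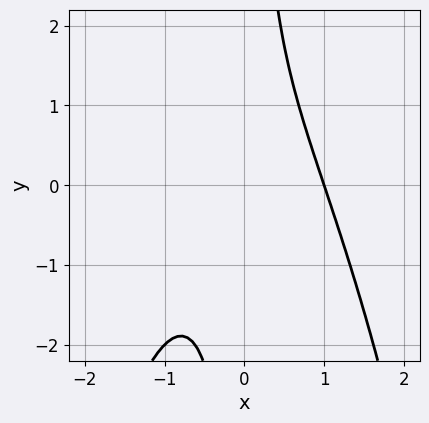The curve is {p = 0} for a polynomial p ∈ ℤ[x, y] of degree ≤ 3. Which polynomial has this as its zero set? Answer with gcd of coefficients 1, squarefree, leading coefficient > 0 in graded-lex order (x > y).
x^3 + x*y - 1

deg p = 3. No degree-2 curve has this shape.
Against the integer gridlines: it meets the x-axis at x = 1 (among the integer gridlines); no y-intercept at any integer in the box.
Fitting integer coefficients to these (and the overall shape) gives p.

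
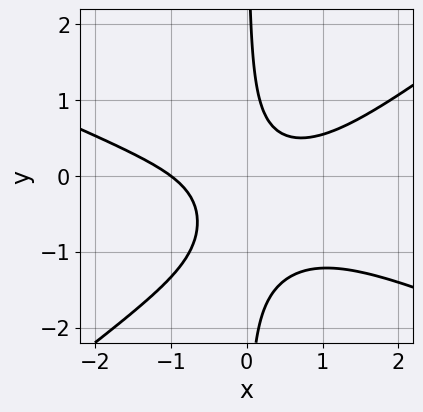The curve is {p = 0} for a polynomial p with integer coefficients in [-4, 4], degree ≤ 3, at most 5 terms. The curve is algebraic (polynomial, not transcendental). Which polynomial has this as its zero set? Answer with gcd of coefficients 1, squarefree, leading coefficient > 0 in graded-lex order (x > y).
First, degree: no degree-2 curve has this shape, so deg p = 3.
Then, from the visible intercepts: it crosses the x-axis at the gridline x = -1; it misses every integer gridline on the y-axis.
Finally, assembling these constraints gives the stated polynomial.

x^3 + x^2*y - 3*x*y^2 - 3*x*y + 1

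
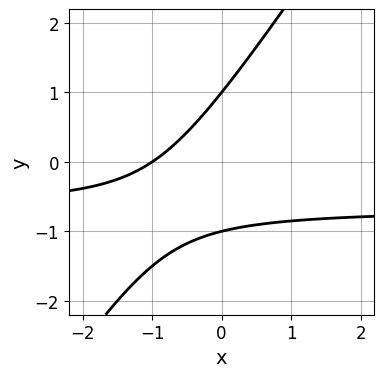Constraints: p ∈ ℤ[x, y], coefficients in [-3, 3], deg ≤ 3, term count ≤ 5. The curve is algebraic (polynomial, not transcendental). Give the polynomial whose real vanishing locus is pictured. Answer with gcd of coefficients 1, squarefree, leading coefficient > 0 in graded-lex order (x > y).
1. Degree: the shape is more complex than any degree-1 curve, so deg p = 2.
2. Against the integer gridlines: it meets the x-axis at x = -1 (among the integer gridlines); the y-axis gridline crossings are at y ∈ {-1, 1}.
3. Fitting integer coefficients to these (and the overall shape) gives p.

3*x*y - 2*y^2 + 2*x + 2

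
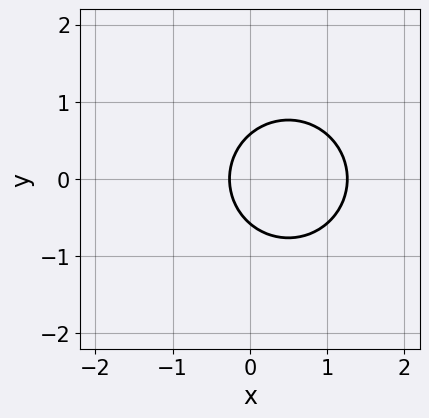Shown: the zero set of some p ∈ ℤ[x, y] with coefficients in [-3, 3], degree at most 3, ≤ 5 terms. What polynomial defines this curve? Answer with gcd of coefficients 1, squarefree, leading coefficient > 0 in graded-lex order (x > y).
deg p = 2. The shape is more complex than any degree-1 curve.
Symmetries: mirror symmetry y ↦ −y ⇒ only even powers of y.
Assembling these constraints gives the stated polynomial.

3*x^2 + 3*y^2 - 3*x - 1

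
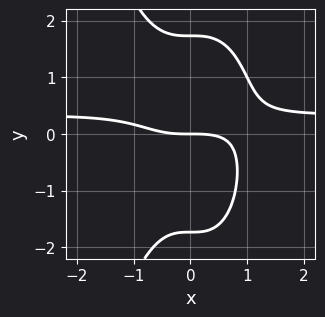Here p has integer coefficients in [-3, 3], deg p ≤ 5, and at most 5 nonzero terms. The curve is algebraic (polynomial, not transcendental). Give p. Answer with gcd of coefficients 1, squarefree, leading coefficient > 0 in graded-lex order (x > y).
First, degree: a generic line meets the curve in up to 4 points, so deg p = 4.
Then, checking where it meets the axes: it crosses the y-axis at the gridline y = 0; one x-axis crossing is at x = 0.
Finally, putting this together gives p.

3*x^3*y - x^3 + y^3 - 3*y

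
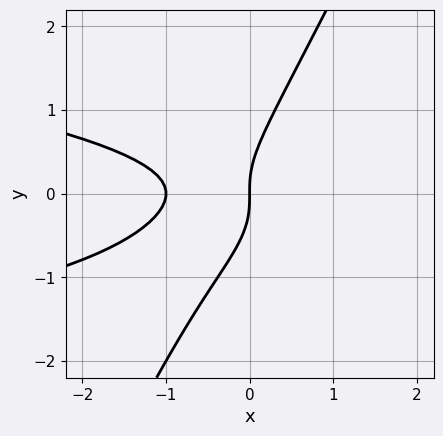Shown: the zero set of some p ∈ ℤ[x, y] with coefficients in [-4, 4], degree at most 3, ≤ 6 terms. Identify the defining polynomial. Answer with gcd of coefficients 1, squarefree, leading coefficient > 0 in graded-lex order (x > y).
2*x*y^2 - y^3 + x^2 + x

First, deg p = 3. The shape is more complex than any degree-2 curve.
Then, reading off the gridlines: it meets the y-axis at y = 0 (among the integer gridlines); the x-axis gridline crossings are at x ∈ {-1, 0}.
Finally, the integer polynomial consistent with all of this is the stated p.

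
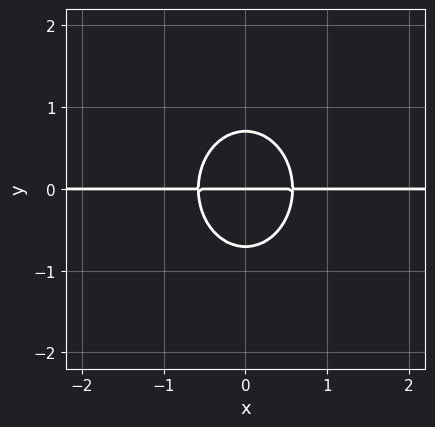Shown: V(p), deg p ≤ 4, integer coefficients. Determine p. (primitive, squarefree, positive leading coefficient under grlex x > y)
The degree is 3 — no degree-2 curve has this shape.
Symmetries: mirror symmetry x ↦ −x ⇒ only even powers of x.
From the axis intercepts and sections: one y-axis crossing is at y = 0; every point of the x-axis in the box is on the curve.
Assembling these constraints gives the stated polynomial.

3*x^2*y + 2*y^3 - y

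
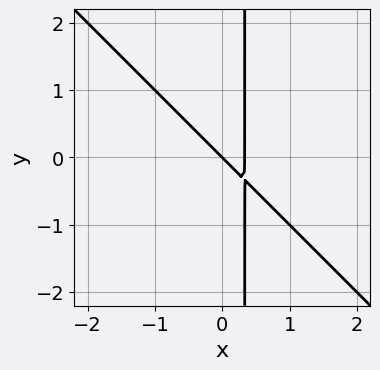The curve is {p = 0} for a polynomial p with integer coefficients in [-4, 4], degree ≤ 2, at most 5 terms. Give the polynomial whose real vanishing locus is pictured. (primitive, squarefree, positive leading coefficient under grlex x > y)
First, the degree is 2 — no degree-1 curve has this shape.
Next, observable constraints: one x-axis crossing is at x = 0; it crosses the y-axis at the gridline y = 0.
Finally, together with the visible shape, these determine p as stated.

3*x^2 + 3*x*y - x - y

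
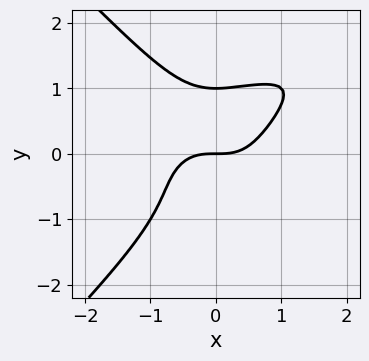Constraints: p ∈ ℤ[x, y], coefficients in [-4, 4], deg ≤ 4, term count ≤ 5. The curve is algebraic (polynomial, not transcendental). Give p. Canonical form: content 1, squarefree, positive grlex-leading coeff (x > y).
x^2*y^2 - y^4 - x^3 + y

1. Degree: no degree-3 curve has this shape, so deg p = 4.
2. Against the integer gridlines: it crosses the x-axis at the gridline x = 0; the y-axis gridline crossings are at y ∈ {0, 1}.
3. Together with the visible shape, these determine p as stated.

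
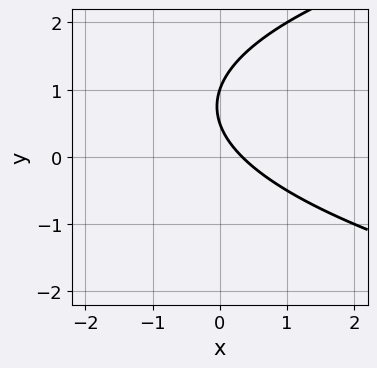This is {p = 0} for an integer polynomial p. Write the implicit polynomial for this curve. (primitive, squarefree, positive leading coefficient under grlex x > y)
2*y^2 - 3*x - 3*y + 1

First, deg p = 2. No degree-1 curve has this shape.
Next, checking where it meets the axes: one y-axis crossing is at y = 1.
Finally, the integer polynomial consistent with all of this is the stated p.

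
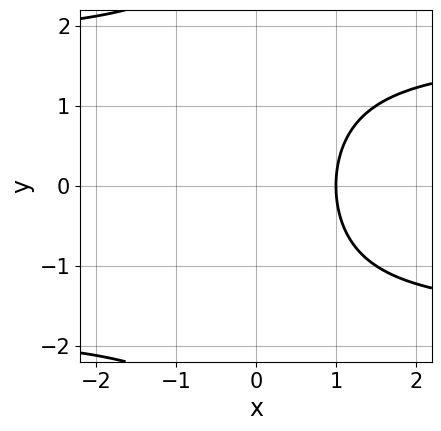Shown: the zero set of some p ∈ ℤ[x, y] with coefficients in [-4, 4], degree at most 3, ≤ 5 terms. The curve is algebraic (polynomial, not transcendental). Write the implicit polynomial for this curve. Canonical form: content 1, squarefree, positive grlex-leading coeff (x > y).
x*y^2 - 3*x + 3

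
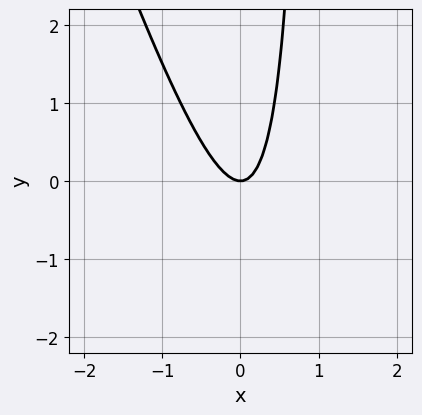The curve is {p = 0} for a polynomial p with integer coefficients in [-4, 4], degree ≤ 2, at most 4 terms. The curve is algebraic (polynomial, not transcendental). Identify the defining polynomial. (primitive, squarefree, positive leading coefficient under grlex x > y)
3*x^2 + x*y - y

1. deg p = 2. No degree-1 curve has this shape.
2. Checking where it meets the axes: one x-axis crossing is at x = 0; it crosses the y-axis at the gridline y = 0.
3. Together with the visible shape, these determine p as stated.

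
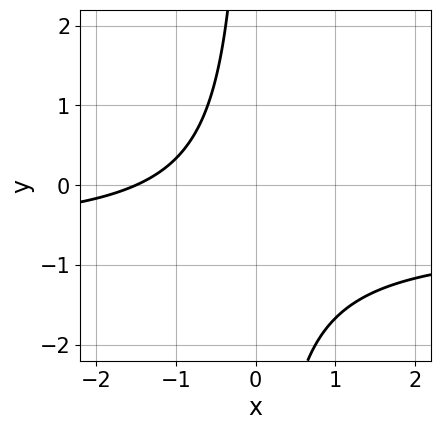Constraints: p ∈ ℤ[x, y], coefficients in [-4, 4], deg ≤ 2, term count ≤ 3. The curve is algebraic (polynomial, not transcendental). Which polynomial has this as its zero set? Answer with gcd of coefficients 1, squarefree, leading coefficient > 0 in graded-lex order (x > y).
3*x*y + 2*x + 3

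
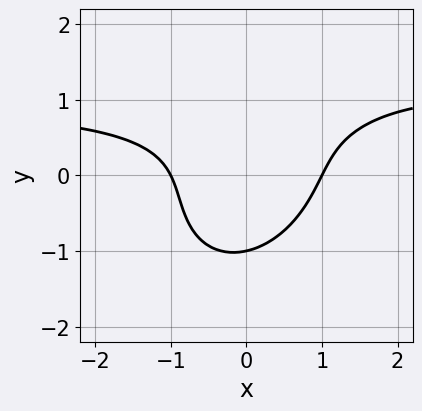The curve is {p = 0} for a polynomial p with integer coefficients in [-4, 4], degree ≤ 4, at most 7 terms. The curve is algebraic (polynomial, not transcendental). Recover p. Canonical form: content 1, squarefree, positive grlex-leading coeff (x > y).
3*x^2*y - 2*x*y^2 + 3*y^3 - 3*x^2 + 3

(a) The degree is 3 — no degree-2 curve has this shape.
(b) Against the integer gridlines: the x-axis gridline crossings are at x ∈ {-1, 1}; one y-axis crossing is at y = -1.
(c) These observations pin down the coefficients.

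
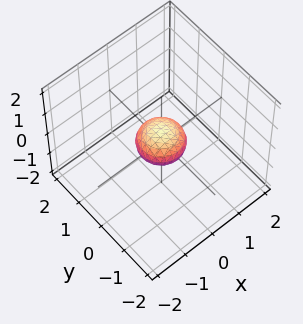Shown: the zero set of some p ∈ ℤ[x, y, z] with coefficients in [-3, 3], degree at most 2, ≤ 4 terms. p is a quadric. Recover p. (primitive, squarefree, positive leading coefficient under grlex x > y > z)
First, deg p = 2. A closed, bounded, convex surface; a quadric.
Then, symmetries: it's symmetric under z → −z, forcing even powers of z; every cross-section ⟂ z is a circle, so x, y appear only via x² + y².
Next, against the integer gridlines: a circular section at z = 0 has radius between 0 and 1.
Finally, assembling these constraints gives the stated polynomial.

2*x^2 + 2*y^2 + 3*z^2 - 1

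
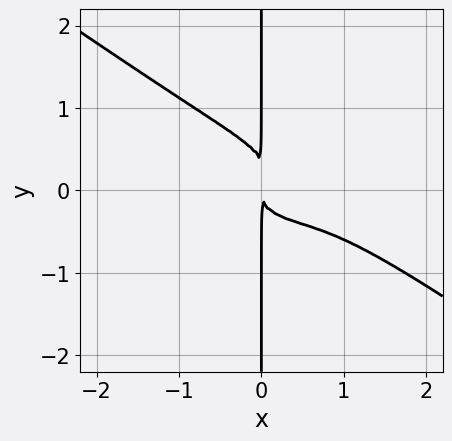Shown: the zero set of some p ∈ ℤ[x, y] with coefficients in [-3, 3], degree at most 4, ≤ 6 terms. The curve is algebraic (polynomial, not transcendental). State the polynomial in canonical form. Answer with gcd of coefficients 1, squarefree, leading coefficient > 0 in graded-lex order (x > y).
x^4 + 3*x*y^3 - x^3 - x*y^2 + x^2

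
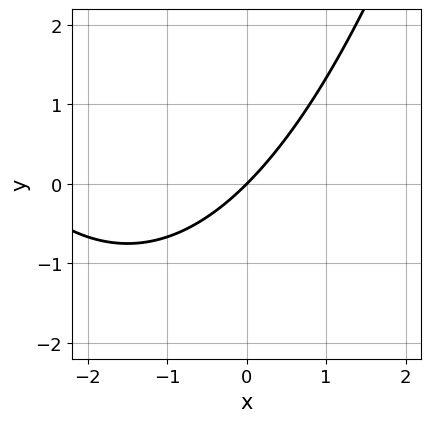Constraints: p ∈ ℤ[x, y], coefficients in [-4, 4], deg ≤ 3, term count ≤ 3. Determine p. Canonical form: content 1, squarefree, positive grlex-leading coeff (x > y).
(a) Degree: no degree-1 curve has this shape, so deg p = 2.
(b) Observable constraints: it meets the y-axis at y = 0 (among the integer gridlines); it meets the x-axis at x = 0 (among the integer gridlines).
(c) Assembling these constraints gives the stated polynomial.

x^2 + 3*x - 3*y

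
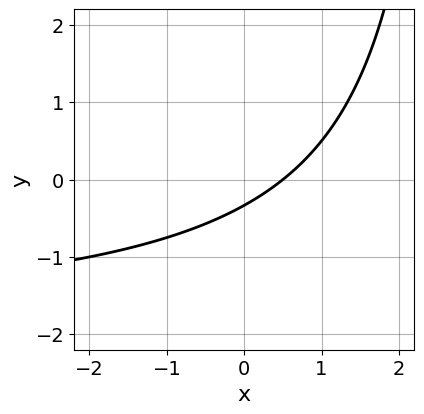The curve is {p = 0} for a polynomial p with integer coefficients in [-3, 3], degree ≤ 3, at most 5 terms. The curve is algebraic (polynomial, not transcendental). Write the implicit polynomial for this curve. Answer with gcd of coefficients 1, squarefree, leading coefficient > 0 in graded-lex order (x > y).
x*y + 2*x - 3*y - 1

Degree: no degree-1 curve has this shape, so deg p = 2.
Solving for integer coefficients yields p as stated.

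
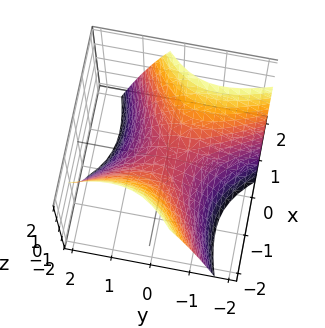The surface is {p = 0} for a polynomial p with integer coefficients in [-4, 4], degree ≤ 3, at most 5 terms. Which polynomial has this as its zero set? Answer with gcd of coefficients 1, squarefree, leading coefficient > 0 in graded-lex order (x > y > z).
2*x^2 - 3*x*y - 2*y^2 - 3*z

(a) deg p = 2.
(b) Observable constraints: it crosses the x-axis at the gridline x = 0; one y-axis crossing is at y = 0.
(c) Assembling these constraints gives the stated polynomial.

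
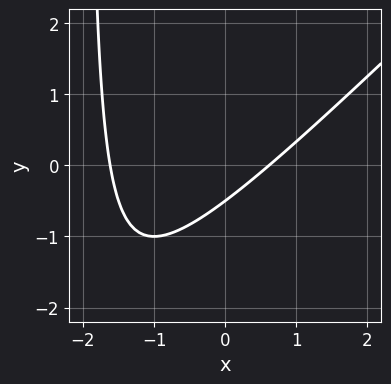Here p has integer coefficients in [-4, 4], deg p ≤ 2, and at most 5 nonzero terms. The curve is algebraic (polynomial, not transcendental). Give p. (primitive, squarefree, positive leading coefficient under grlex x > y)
1. The degree is 2 — a generic line meets the curve in up to 2 points.
2. Matching integer coefficients to the picture gives p.

x^2 - x*y + x - 2*y - 1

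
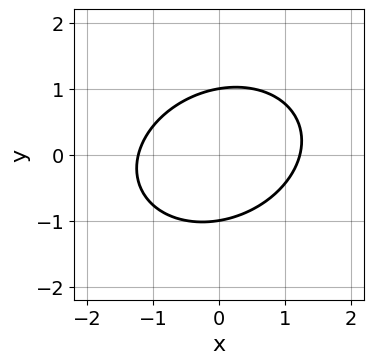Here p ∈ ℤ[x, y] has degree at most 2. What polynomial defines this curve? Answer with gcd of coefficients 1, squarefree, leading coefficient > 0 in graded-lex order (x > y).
2*x^2 - x*y + 3*y^2 - 3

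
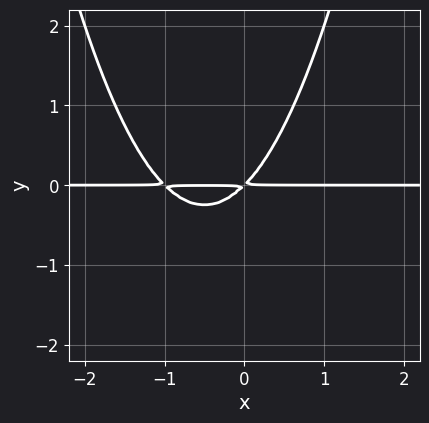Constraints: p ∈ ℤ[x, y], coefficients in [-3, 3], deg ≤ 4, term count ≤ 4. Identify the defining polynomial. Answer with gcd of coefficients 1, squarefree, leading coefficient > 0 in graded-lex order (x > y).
x^2*y + x*y - y^2

First, degree: the shape is more complex than any degree-2 curve, so deg p = 3.
Then, checking where it meets the axes: every point of the x-axis in the box is on the curve.
Finally, the integer polynomial consistent with all of this is the stated p.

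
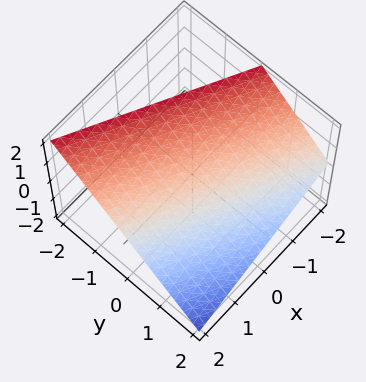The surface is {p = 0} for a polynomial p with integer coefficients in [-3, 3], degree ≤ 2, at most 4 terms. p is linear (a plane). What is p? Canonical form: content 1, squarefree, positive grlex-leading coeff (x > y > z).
x + 2*y + 2*z - 2

(a) deg p = 1.
(b) Observable constraints: one y-axis crossing is at y = 1; it meets the x-axis at x = 2 (among the integer gridlines); one z-axis crossing is at z = 1.
(c) The integer polynomial consistent with all of this is the stated p.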